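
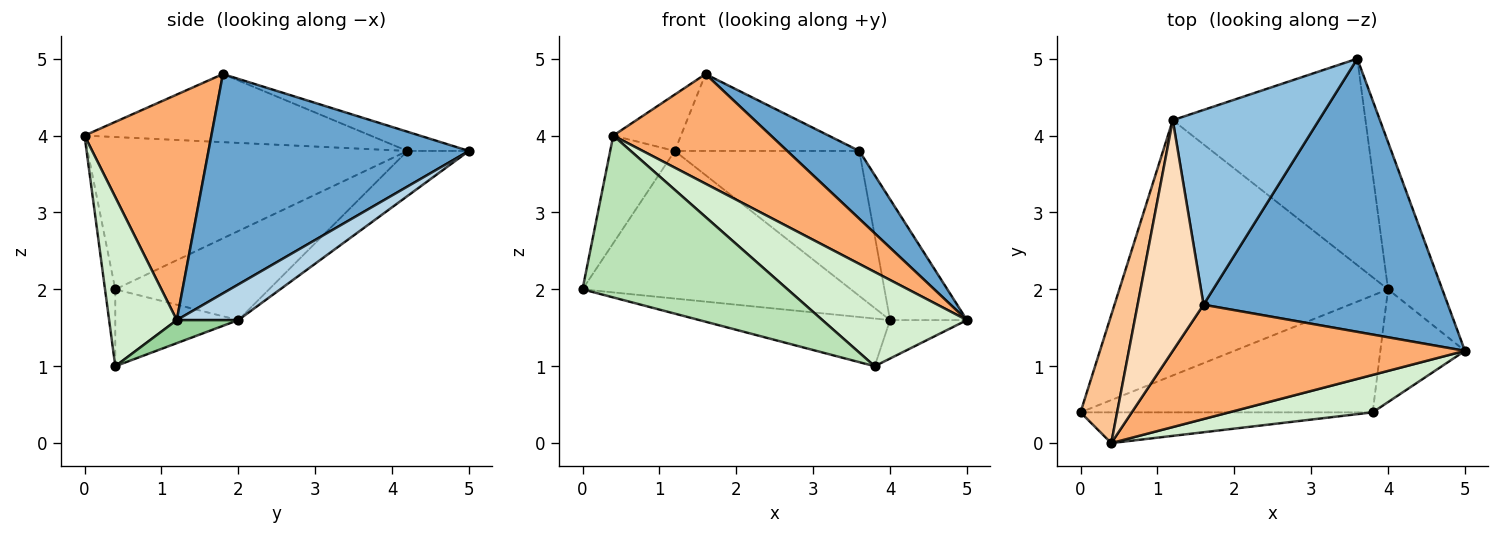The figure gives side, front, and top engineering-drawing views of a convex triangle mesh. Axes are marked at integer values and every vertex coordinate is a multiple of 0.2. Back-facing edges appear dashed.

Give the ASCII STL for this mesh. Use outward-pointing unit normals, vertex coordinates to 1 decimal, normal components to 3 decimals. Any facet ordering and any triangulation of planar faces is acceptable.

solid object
 facet normal 0.657 -0.182 0.732
  outer loop
   vertex 1.6 1.8 4.8
   vertex 5.0 1.2 1.6
   vertex 3.6 5.0 3.8
  endloop
 endfacet
 facet normal -0.121 0.364 0.923
  outer loop
   vertex 1.2 4.2 3.8
   vertex 1.6 1.8 4.8
   vertex 3.6 5.0 3.8
  endloop
 endfacet
 facet normal 0.453 0.566 -0.689
  outer loop
   vertex 4.0 2.0 1.6
   vertex 3.6 5.0 3.8
   vertex 5.0 1.2 1.6
  endloop
 endfacet
 facet normal -0.276 0.481 -0.832
  outer loop
   vertex 4.0 2.0 1.6
   vertex 0.0 0.4 2.0
   vertex 1.2 4.2 3.8
  endloop
 endfacet
 facet normal -0.188 0.564 -0.804
  outer loop
   vertex 4.0 2.0 1.6
   vertex 1.2 4.2 3.8
   vertex 3.6 5.0 3.8
  endloop
 endfacet
 facet normal 0.487 -0.605 0.630
  outer loop
   vertex 0.4 0.0 4.0
   vertex 5.0 1.2 1.6
   vertex 1.6 1.8 4.8
  endloop
 endfacet
 facet normal -0.954 0.193 0.229
  outer loop
   vertex 0.4 0.0 4.0
   vertex 1.2 4.2 3.8
   vertex 0.0 0.4 2.0
  endloop
 endfacet
 facet normal -0.708 0.168 0.686
  outer loop
   vertex 0.4 0.0 4.0
   vertex 1.6 1.8 4.8
   vertex 1.2 4.2 3.8
  endloop
 endfacet
 facet normal -0.237 0.367 -0.900
  outer loop
   vertex 3.8 0.4 1.0
   vertex 0.0 0.4 2.0
   vertex 4.0 2.0 1.6
  endloop
 endfacet
 facet normal 0.250 0.312 -0.916
  outer loop
   vertex 3.8 0.4 1.0
   vertex 4.0 2.0 1.6
   vertex 5.0 1.2 1.6
  endloop
 endfacet
 facet normal -0.049 -0.981 -0.186
  outer loop
   vertex 3.8 0.4 1.0
   vertex 0.4 0.0 4.0
   vertex 0.0 0.4 2.0
  endloop
 endfacet
 facet normal 0.399 -0.852 0.338
  outer loop
   vertex 3.8 0.4 1.0
   vertex 5.0 1.2 1.6
   vertex 0.4 0.0 4.0
  endloop
 endfacet
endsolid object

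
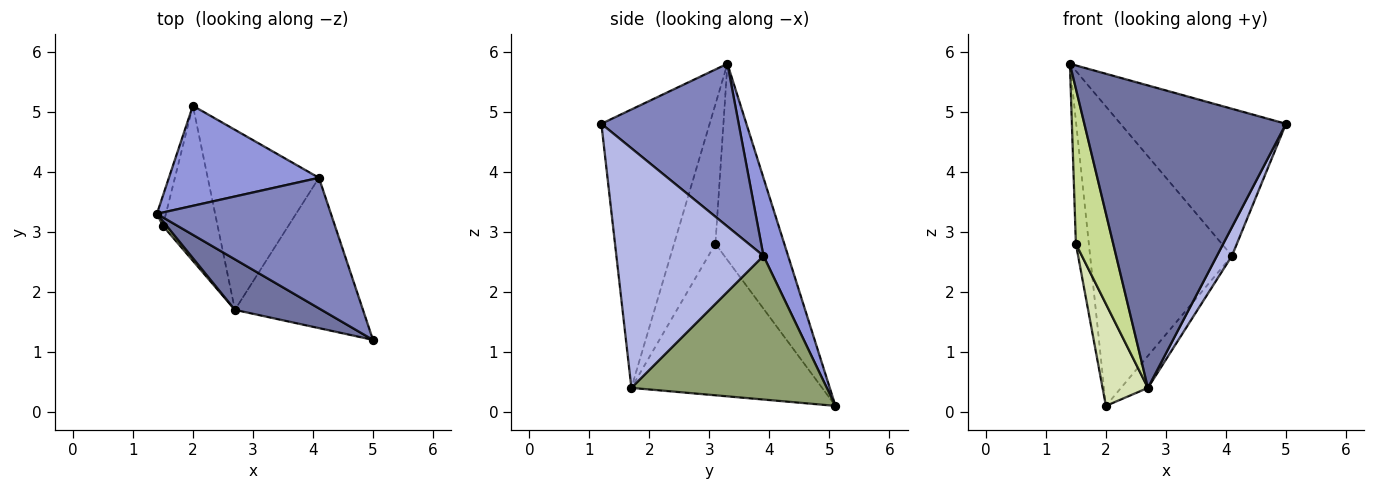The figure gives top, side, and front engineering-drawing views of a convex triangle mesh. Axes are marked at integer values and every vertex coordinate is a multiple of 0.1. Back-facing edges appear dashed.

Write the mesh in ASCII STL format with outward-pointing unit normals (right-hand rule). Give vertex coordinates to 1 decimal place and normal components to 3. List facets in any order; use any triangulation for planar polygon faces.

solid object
 facet normal -0.468 -0.872 0.146
  outer loop
   vertex 2.7 1.7 0.4
   vertex 5.0 1.2 4.8
   vertex 1.4 3.3 5.8
  endloop
 endfacet
 facet normal 0.527 0.635 0.564
  outer loop
   vertex 4.1 3.9 2.6
   vertex 1.4 3.3 5.8
   vertex 5.0 1.2 4.8
  endloop
 endfacet
 facet normal 0.163 0.936 0.313
  outer loop
   vertex 4.1 3.9 2.6
   vertex 2.0 5.1 0.1
   vertex 1.4 3.3 5.8
  endloop
 endfacet
 facet normal 0.878 -0.090 -0.469
  outer loop
   vertex 4.1 3.9 2.6
   vertex 5.0 1.2 4.8
   vertex 2.7 1.7 0.4
  endloop
 endfacet
 facet normal 0.786 0.108 -0.608
  outer loop
   vertex 4.1 3.9 2.6
   vertex 2.7 1.7 0.4
   vertex 2.0 5.1 0.1
  endloop
 endfacet
 facet normal -0.982 0.185 -0.045
  outer loop
   vertex 1.5 3.1 2.8
   vertex 1.4 3.3 5.8
   vertex 2.0 5.1 0.1
  endloop
 endfacet
 facet normal -0.742 -0.670 0.020
  outer loop
   vertex 1.5 3.1 2.8
   vertex 2.7 1.7 0.4
   vertex 1.4 3.3 5.8
  endloop
 endfacet
 facet normal -0.918 -0.218 -0.332
  outer loop
   vertex 1.5 3.1 2.8
   vertex 2.0 5.1 0.1
   vertex 2.7 1.7 0.4
  endloop
 endfacet
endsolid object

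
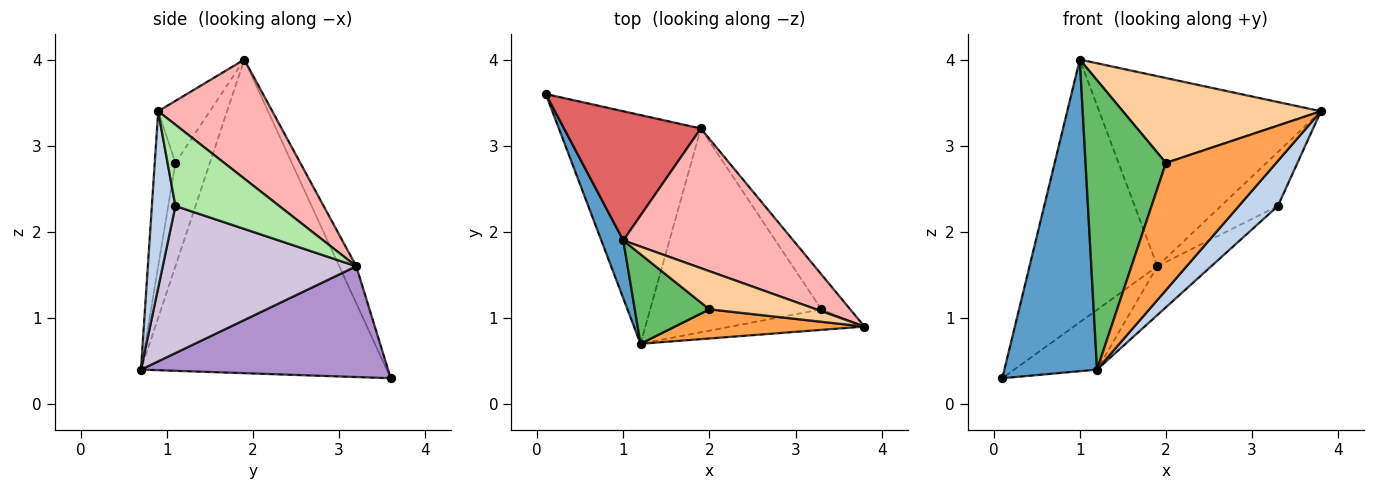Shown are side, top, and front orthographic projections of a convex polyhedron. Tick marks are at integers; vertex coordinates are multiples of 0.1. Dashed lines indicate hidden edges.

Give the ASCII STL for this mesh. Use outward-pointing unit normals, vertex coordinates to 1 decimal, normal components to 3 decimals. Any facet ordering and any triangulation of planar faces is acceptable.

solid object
 facet normal -0.934 -0.352 0.065
  outer loop
   vertex 1.0 1.9 4.0
   vertex 0.1 3.6 0.3
   vertex 1.2 0.7 0.4
  endloop
 endfacet
 facet normal 0.481 -0.798 -0.364
  outer loop
   vertex 3.3 1.1 2.3
   vertex 3.8 0.9 3.4
   vertex 1.2 0.7 0.4
  endloop
 endfacet
 facet normal -0.180 -0.959 0.220
  outer loop
   vertex 2.0 1.1 2.8
   vertex 1.2 0.7 0.4
   vertex 3.8 0.9 3.4
  endloop
 endfacet
 facet normal -0.231 -0.887 0.399
  outer loop
   vertex 2.0 1.1 2.8
   vertex 3.8 0.9 3.4
   vertex 1.0 1.9 4.0
  endloop
 endfacet
 facet normal -0.379 -0.884 0.274
  outer loop
   vertex 2.0 1.1 2.8
   vertex 1.0 1.9 4.0
   vertex 1.2 0.7 0.4
  endloop
 endfacet
 facet normal 0.837 0.459 -0.297
  outer loop
   vertex 1.9 3.2 1.6
   vertex 3.8 0.9 3.4
   vertex 3.3 1.1 2.3
  endloop
 endfacet
 facet normal -0.118 0.891 0.438
  outer loop
   vertex 1.9 3.2 1.6
   vertex 0.1 3.6 0.3
   vertex 1.0 1.9 4.0
  endloop
 endfacet
 facet normal 0.383 0.744 0.547
  outer loop
   vertex 1.9 3.2 1.6
   vertex 1.0 1.9 4.0
   vertex 3.8 0.9 3.4
  endloop
 endfacet
 facet normal 0.603 0.202 -0.772
  outer loop
   vertex 1.9 3.2 1.6
   vertex 1.2 0.7 0.4
   vertex 0.1 3.6 0.3
  endloop
 endfacet
 facet normal 0.641 0.179 -0.746
  outer loop
   vertex 1.9 3.2 1.6
   vertex 3.3 1.1 2.3
   vertex 1.2 0.7 0.4
  endloop
 endfacet
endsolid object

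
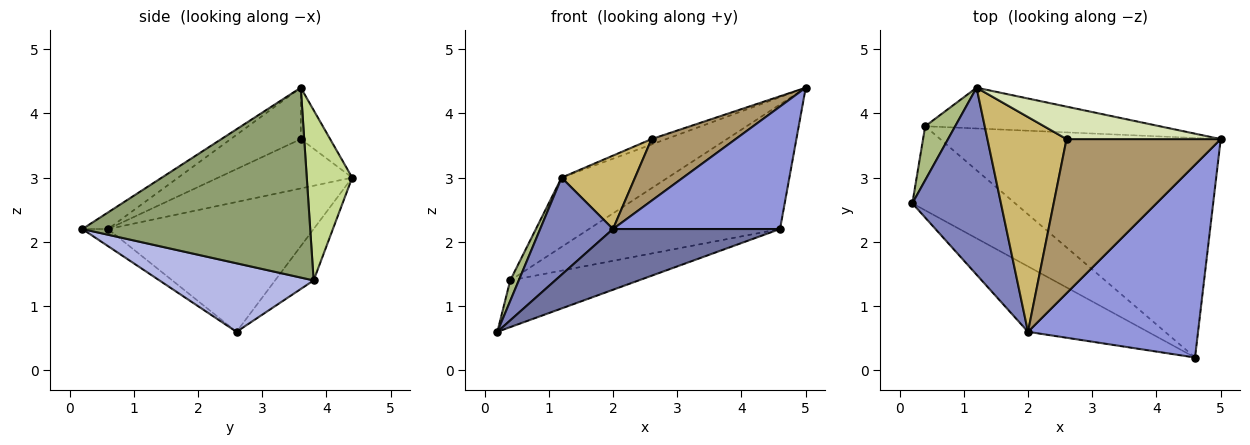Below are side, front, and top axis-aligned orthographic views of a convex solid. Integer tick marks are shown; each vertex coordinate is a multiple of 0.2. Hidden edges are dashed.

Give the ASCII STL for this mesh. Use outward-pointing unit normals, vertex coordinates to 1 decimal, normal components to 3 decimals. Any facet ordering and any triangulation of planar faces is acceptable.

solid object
 facet normal -0.104 -0.677 -0.729
  outer loop
   vertex 2.0 0.6 2.2
   vertex 0.2 2.6 0.6
   vertex 4.6 0.2 2.2
  endloop
 endfacet
 facet normal -0.793 -0.281 0.541
  outer loop
   vertex 2.0 0.6 2.2
   vertex 1.2 4.4 3.0
   vertex 0.2 2.6 0.6
  endloop
 endfacet
 facet normal -0.082 -0.535 0.841
  outer loop
   vertex 2.0 0.6 2.2
   vertex 4.6 0.2 2.2
   vertex 5.0 3.6 4.4
  endloop
 endfacet
 facet normal 0.504 0.420 -0.755
  outer loop
   vertex 0.4 3.8 1.4
   vertex 4.6 0.2 2.2
   vertex 0.2 2.6 0.6
  endloop
 endfacet
 facet normal 0.507 0.425 -0.750
  outer loop
   vertex 0.4 3.8 1.4
   vertex 5.0 3.6 4.4
   vertex 4.6 0.2 2.2
  endloop
 endfacet
 facet normal -0.848 -0.189 0.495
  outer loop
   vertex 0.4 3.8 1.4
   vertex 0.2 2.6 0.6
   vertex 1.2 4.4 3.0
  endloop
 endfacet
 facet normal 0.346 0.809 -0.476
  outer loop
   vertex 0.4 3.8 1.4
   vertex 1.2 4.4 3.0
   vertex 5.0 3.6 4.4
  endloop
 endfacet
 facet normal -0.312 0.156 0.937
  outer loop
   vertex 2.6 3.6 3.6
   vertex 5.0 3.6 4.4
   vertex 1.2 4.4 3.0
  endloop
 endfacet
 facet normal -0.296 -0.355 0.887
  outer loop
   vertex 2.6 3.6 3.6
   vertex 2.0 0.6 2.2
   vertex 5.0 3.6 4.4
  endloop
 endfacet
 facet normal -0.508 -0.279 0.815
  outer loop
   vertex 2.6 3.6 3.6
   vertex 1.2 4.4 3.0
   vertex 2.0 0.6 2.2
  endloop
 endfacet
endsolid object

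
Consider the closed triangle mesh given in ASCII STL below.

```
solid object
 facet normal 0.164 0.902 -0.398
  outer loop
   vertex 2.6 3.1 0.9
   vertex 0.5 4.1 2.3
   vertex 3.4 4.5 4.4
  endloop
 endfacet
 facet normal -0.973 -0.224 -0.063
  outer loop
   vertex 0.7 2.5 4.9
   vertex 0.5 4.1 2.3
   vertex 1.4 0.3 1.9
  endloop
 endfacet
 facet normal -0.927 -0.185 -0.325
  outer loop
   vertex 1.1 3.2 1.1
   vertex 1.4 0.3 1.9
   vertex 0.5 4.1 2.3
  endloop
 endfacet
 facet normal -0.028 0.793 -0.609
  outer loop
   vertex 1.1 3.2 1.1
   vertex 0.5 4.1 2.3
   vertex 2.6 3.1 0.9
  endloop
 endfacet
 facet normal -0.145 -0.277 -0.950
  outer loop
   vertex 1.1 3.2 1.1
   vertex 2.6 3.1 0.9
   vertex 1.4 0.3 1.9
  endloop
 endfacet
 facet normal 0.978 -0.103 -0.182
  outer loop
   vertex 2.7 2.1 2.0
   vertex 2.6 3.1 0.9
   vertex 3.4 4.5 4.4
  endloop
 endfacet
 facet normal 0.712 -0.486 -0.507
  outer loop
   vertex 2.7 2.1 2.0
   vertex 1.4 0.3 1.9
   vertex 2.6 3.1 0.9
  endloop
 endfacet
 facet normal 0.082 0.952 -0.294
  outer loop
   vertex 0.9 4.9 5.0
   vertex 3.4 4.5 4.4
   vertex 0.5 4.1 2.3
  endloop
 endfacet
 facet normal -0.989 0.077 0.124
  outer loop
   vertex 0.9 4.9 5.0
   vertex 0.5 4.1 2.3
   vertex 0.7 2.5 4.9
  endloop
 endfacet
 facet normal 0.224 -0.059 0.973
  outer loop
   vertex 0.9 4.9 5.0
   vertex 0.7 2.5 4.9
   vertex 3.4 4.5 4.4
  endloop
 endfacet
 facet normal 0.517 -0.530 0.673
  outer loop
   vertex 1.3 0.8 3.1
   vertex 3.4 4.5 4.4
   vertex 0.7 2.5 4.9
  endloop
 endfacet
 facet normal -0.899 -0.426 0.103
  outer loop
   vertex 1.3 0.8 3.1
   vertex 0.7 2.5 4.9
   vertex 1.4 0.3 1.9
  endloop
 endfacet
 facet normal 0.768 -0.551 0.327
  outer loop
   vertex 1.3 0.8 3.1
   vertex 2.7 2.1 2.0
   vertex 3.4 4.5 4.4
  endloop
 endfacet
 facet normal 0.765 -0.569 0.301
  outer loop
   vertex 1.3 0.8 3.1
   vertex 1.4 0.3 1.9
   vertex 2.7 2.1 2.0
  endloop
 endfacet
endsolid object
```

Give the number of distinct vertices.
9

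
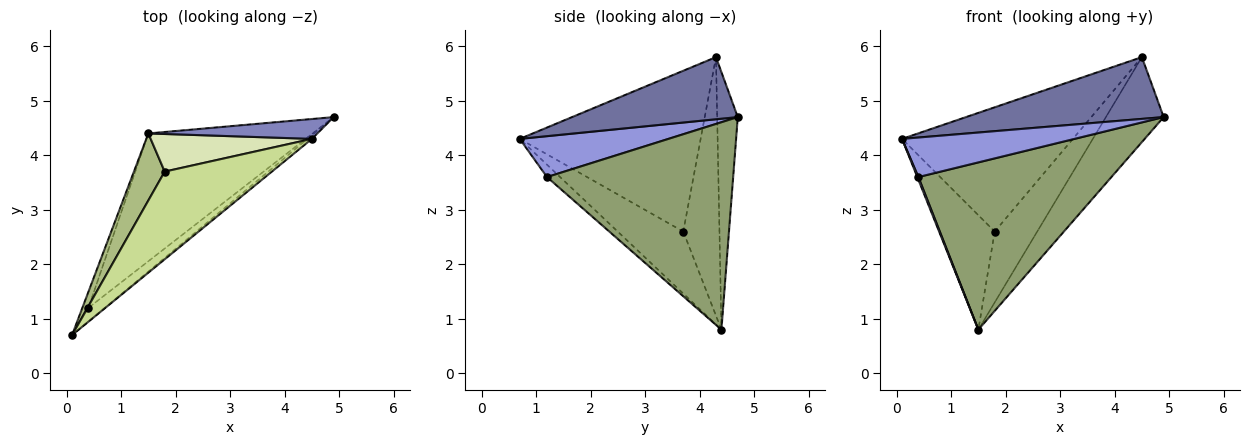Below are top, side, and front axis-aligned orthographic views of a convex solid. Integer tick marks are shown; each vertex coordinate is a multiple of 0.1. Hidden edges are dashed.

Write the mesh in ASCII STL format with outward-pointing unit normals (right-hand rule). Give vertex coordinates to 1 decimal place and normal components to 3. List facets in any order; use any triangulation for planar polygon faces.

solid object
 facet normal 0.642 -0.766 -0.045
  outer loop
   vertex 4.5 4.3 5.8
   vertex 0.1 0.7 4.3
   vertex 4.9 4.7 4.7
  endloop
 endfacet
 facet normal -0.328 0.920 0.215
  outer loop
   vertex 4.5 4.3 5.8
   vertex 4.9 4.7 4.7
   vertex 1.5 4.4 0.8
  endloop
 endfacet
 facet normal 0.632 -0.733 -0.253
  outer loop
   vertex 0.4 1.2 3.6
   vertex 4.9 4.7 4.7
   vertex 0.1 0.7 4.3
  endloop
 endfacet
 facet normal -0.896 -0.075 -0.437
  outer loop
   vertex 0.4 1.2 3.6
   vertex 0.1 0.7 4.3
   vertex 1.5 4.4 0.8
  endloop
 endfacet
 facet normal 0.608 -0.631 -0.482
  outer loop
   vertex 0.4 1.2 3.6
   vertex 1.5 4.4 0.8
   vertex 4.9 4.7 4.7
  endloop
 endfacet
 facet normal -0.713 0.605 0.354
  outer loop
   vertex 1.8 3.7 2.6
   vertex 1.5 4.4 0.8
   vertex 0.1 0.7 4.3
  endloop
 endfacet
 facet normal -0.654 0.618 0.436
  outer loop
   vertex 1.8 3.7 2.6
   vertex 0.1 0.7 4.3
   vertex 4.5 4.3 5.8
  endloop
 endfacet
 facet normal -0.601 0.706 0.375
  outer loop
   vertex 1.8 3.7 2.6
   vertex 4.5 4.3 5.8
   vertex 1.5 4.4 0.8
  endloop
 endfacet
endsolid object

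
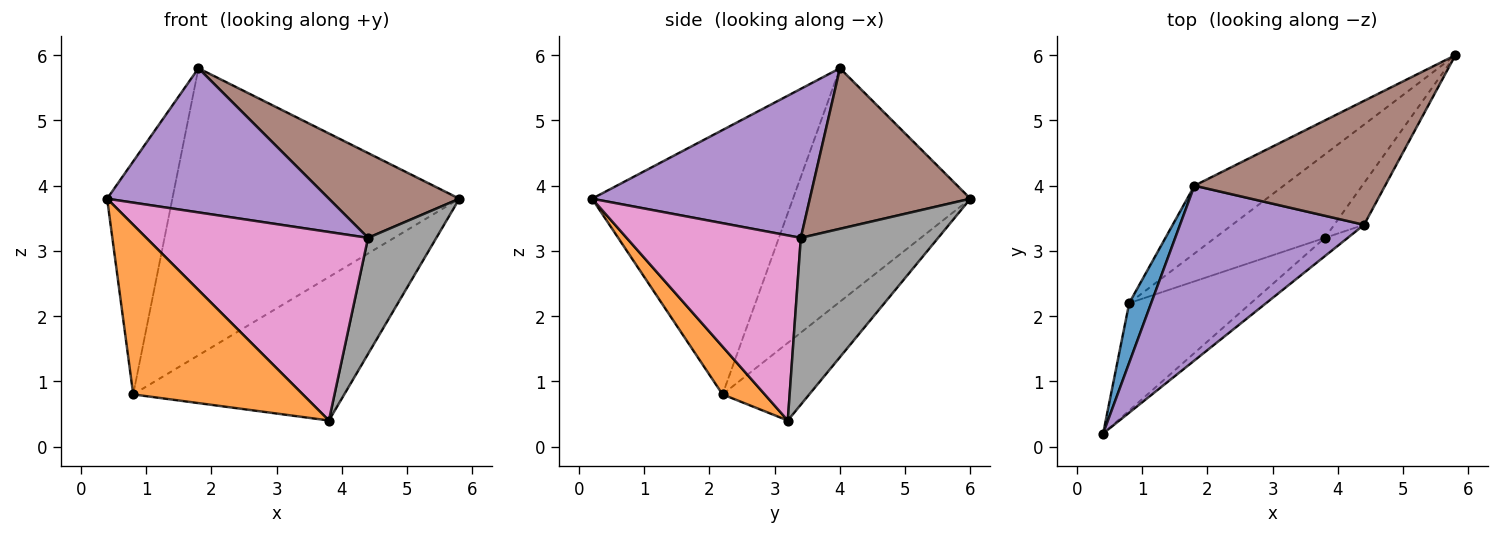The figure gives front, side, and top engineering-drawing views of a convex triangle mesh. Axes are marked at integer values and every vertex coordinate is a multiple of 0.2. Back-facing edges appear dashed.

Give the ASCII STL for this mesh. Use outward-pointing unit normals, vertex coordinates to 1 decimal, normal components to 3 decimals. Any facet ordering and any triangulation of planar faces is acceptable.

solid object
 facet normal -0.948 0.308 0.079
  outer loop
   vertex 0.8 2.2 0.8
   vertex 0.4 0.2 3.8
   vertex 1.8 4.0 5.8
  endloop
 endfacet
 facet normal 0.206 -0.827 -0.524
  outer loop
   vertex 0.8 2.2 0.8
   vertex 3.8 3.2 0.4
   vertex 0.4 0.2 3.8
  endloop
 endfacet
 facet normal -0.516 0.834 -0.197
  outer loop
   vertex 0.8 2.2 0.8
   vertex 1.8 4.0 5.8
   vertex 5.8 6.0 3.8
  endloop
 endfacet
 facet normal -0.335 0.815 -0.474
  outer loop
   vertex 0.8 2.2 0.8
   vertex 5.8 6.0 3.8
   vertex 3.8 3.2 0.4
  endloop
 endfacet
 facet normal 0.530 -0.540 0.654
  outer loop
   vertex 4.4 3.4 3.2
   vertex 1.8 4.0 5.8
   vertex 0.4 0.2 3.8
  endloop
 endfacet
 facet normal 0.571 -0.464 0.678
  outer loop
   vertex 4.4 3.4 3.2
   vertex 5.8 6.0 3.8
   vertex 1.8 4.0 5.8
  endloop
 endfacet
 facet normal 0.616 -0.784 -0.076
  outer loop
   vertex 4.4 3.4 3.2
   vertex 0.4 0.2 3.8
   vertex 3.8 3.2 0.4
  endloop
 endfacet
 facet normal 0.884 -0.440 -0.158
  outer loop
   vertex 4.4 3.4 3.2
   vertex 3.8 3.2 0.4
   vertex 5.8 6.0 3.8
  endloop
 endfacet
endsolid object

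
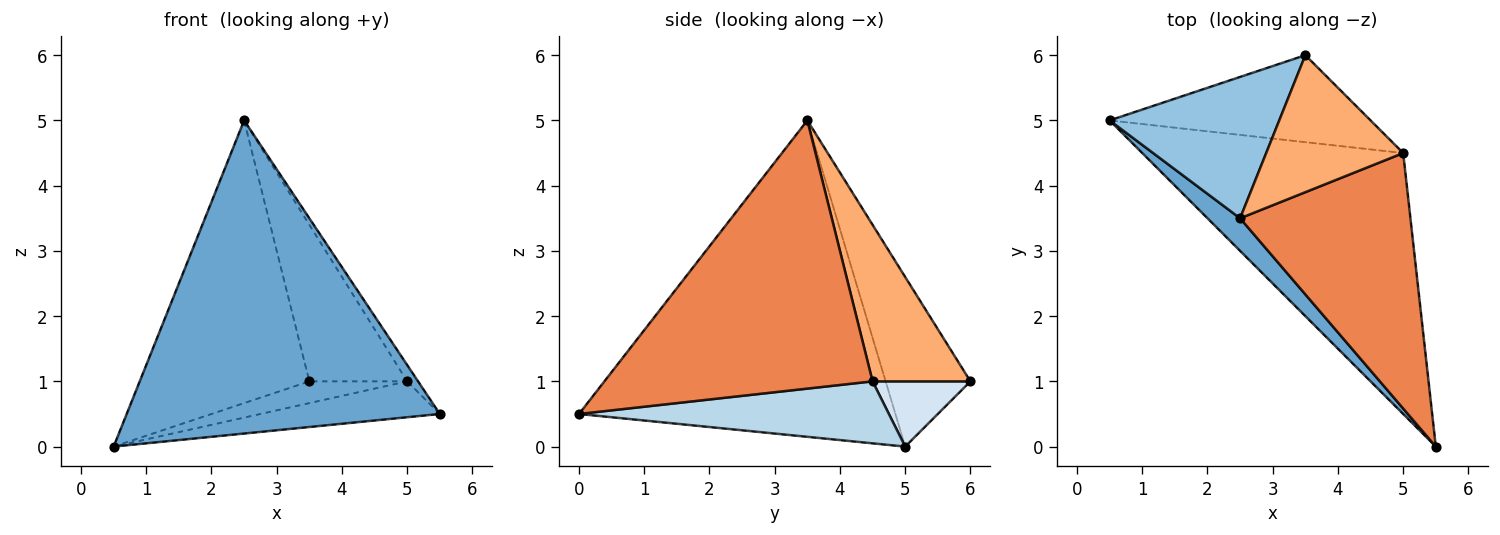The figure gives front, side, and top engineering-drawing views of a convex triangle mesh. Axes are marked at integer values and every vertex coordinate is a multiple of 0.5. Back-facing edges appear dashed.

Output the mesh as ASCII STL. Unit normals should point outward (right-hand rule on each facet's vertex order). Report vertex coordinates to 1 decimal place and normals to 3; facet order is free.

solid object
 facet normal -0.709 -0.702 0.073
  outer loop
   vertex 2.5 3.5 5.0
   vertex 0.5 5.0 0.0
   vertex 5.5 0.0 0.5
  endloop
 endfacet
 facet normal -0.408 0.816 0.408
  outer loop
   vertex 2.5 3.5 5.0
   vertex 3.5 6.0 1.0
   vertex 0.5 5.0 0.0
  endloop
 endfacet
 facet normal 0.229 0.133 -0.964
  outer loop
   vertex 5.0 4.5 1.0
   vertex 5.5 0.0 0.5
   vertex 0.5 5.0 0.0
  endloop
 endfacet
 facet normal 0.236 0.236 -0.943
  outer loop
   vertex 5.0 4.5 1.0
   vertex 0.5 5.0 0.0
   vertex 3.5 6.0 1.0
  endloop
 endfacet
 facet normal 0.844 0.034 0.536
  outer loop
   vertex 5.0 4.5 1.0
   vertex 2.5 3.5 5.0
   vertex 5.5 0.0 0.5
  endloop
 endfacet
 facet normal 0.601 0.601 0.526
  outer loop
   vertex 5.0 4.5 1.0
   vertex 3.5 6.0 1.0
   vertex 2.5 3.5 5.0
  endloop
 endfacet
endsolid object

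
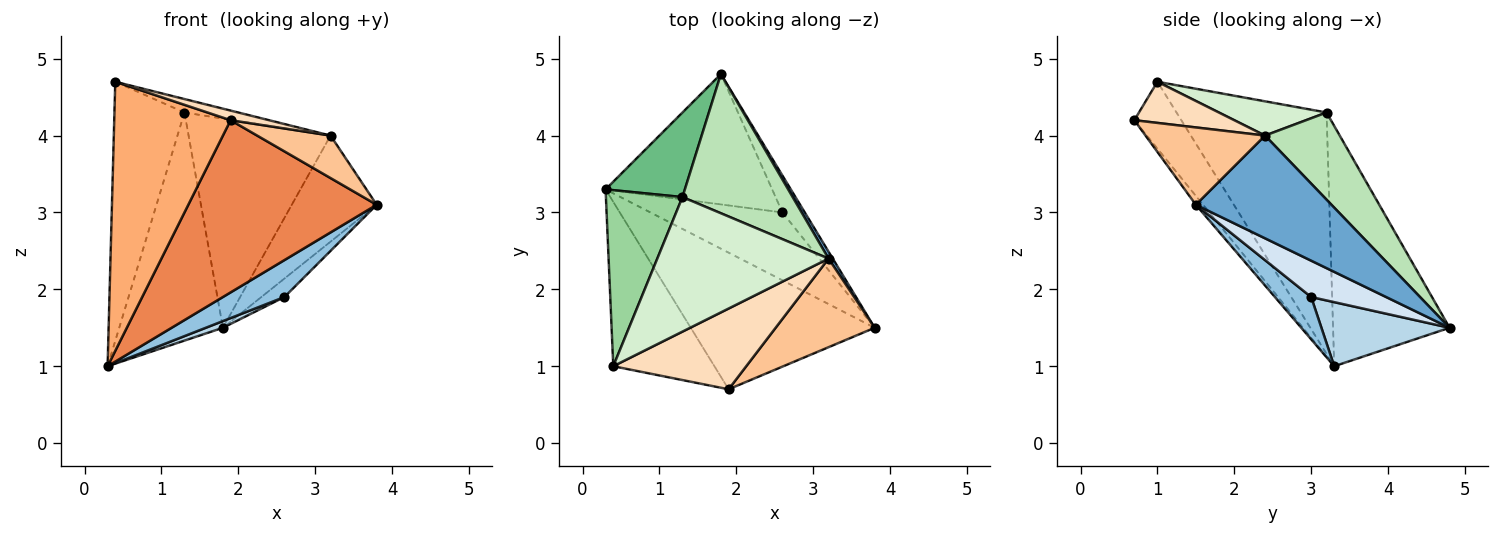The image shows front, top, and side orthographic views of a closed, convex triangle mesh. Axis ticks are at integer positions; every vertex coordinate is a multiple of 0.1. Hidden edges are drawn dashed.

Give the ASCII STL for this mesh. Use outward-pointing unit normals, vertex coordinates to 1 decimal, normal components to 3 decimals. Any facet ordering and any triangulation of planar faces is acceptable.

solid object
 facet normal 0.847 0.530 0.035
  outer loop
   vertex 3.2 2.4 4.0
   vertex 3.8 1.5 3.1
   vertex 1.8 4.8 1.5
  endloop
 endfacet
 facet normal 0.271 -0.460 -0.846
  outer loop
   vertex 2.6 3.0 1.9
   vertex 3.8 1.5 3.1
   vertex 0.3 3.3 1.0
  endloop
 endfacet
 facet normal 0.359 -0.048 -0.932
  outer loop
   vertex 2.6 3.0 1.9
   vertex 0.3 3.3 1.0
   vertex 1.8 4.8 1.5
  endloop
 endfacet
 facet normal 0.824 0.253 -0.507
  outer loop
   vertex 2.6 3.0 1.9
   vertex 1.8 4.8 1.5
   vertex 3.8 1.5 3.1
  endloop
 endfacet
 facet normal -0.030 -0.783 -0.621
  outer loop
   vertex 1.9 0.7 4.2
   vertex 0.3 3.3 1.0
   vertex 3.8 1.5 3.1
  endloop
 endfacet
 facet normal -0.326 -0.807 -0.493
  outer loop
   vertex 1.9 0.7 4.2
   vertex 0.4 1.0 4.7
   vertex 0.3 3.3 1.0
  endloop
 endfacet
 facet normal 0.576 -0.353 0.737
  outer loop
   vertex 1.9 0.7 4.2
   vertex 3.8 1.5 3.1
   vertex 3.2 2.4 4.0
  endloop
 endfacet
 facet normal 0.294 -0.113 0.949
  outer loop
   vertex 1.9 0.7 4.2
   vertex 3.2 2.4 4.0
   vertex 0.4 1.0 4.7
  endloop
 endfacet
 facet normal -0.725 0.646 0.239
  outer loop
   vertex 1.3 3.2 4.3
   vertex 1.8 4.8 1.5
   vertex 0.3 3.3 1.0
  endloop
 endfacet
 facet normal -0.871 0.406 0.276
  outer loop
   vertex 1.3 3.2 4.3
   vertex 0.3 3.3 1.0
   vertex 0.4 1.0 4.7
  endloop
 endfacet
 facet normal 0.401 0.763 0.507
  outer loop
   vertex 1.3 3.2 4.3
   vertex 3.2 2.4 4.0
   vertex 1.8 4.8 1.5
  endloop
 endfacet
 facet normal 0.195 0.098 0.976
  outer loop
   vertex 1.3 3.2 4.3
   vertex 0.4 1.0 4.7
   vertex 3.2 2.4 4.0
  endloop
 endfacet
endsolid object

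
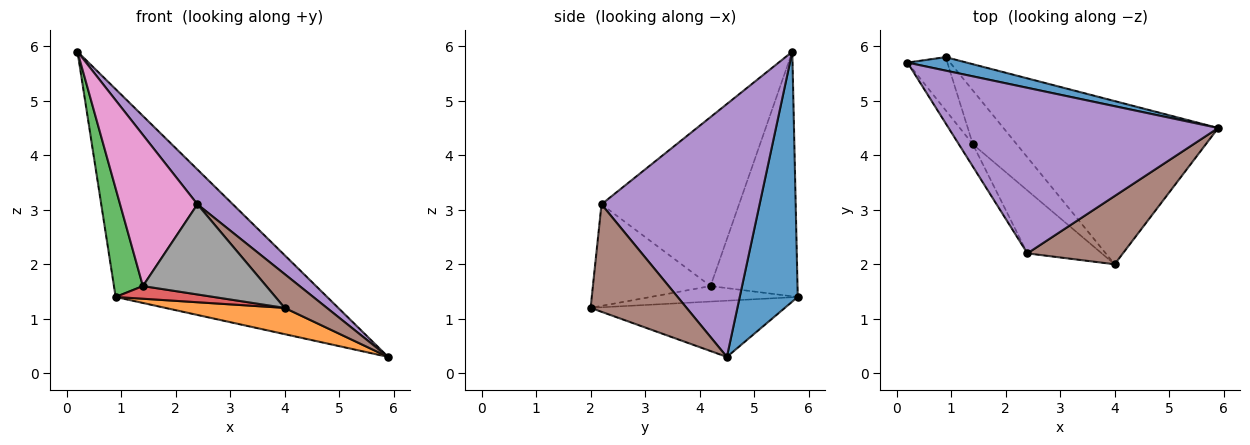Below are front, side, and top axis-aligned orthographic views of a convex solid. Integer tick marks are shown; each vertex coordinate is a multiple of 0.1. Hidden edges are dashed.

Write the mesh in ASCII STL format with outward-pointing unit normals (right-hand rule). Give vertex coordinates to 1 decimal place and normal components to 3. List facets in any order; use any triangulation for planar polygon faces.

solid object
 facet normal 0.264 0.963 0.062
  outer loop
   vertex 0.9 5.8 1.4
   vertex 0.2 5.7 5.9
   vertex 5.9 4.5 0.3
  endloop
 endfacet
 facet normal -0.250 -0.154 -0.956
  outer loop
   vertex 0.9 5.8 1.4
   vertex 5.9 4.5 0.3
   vertex 4.0 2.0 1.2
  endloop
 endfacet
 facet normal -0.938 -0.312 -0.153
  outer loop
   vertex 1.4 4.2 1.6
   vertex 0.2 5.7 5.9
   vertex 0.9 5.8 1.4
  endloop
 endfacet
 facet normal -0.325 -0.217 -0.921
  outer loop
   vertex 1.4 4.2 1.6
   vertex 0.9 5.8 1.4
   vertex 4.0 2.0 1.2
  endloop
 endfacet
 facet normal 0.676 -0.152 0.721
  outer loop
   vertex 2.4 2.2 3.1
   vertex 5.9 4.5 0.3
   vertex 0.2 5.7 5.9
  endloop
 endfacet
 facet normal 0.710 -0.313 0.631
  outer loop
   vertex 2.4 2.2 3.1
   vertex 4.0 2.0 1.2
   vertex 5.9 4.5 0.3
  endloop
 endfacet
 facet normal -0.869 -0.489 -0.072
  outer loop
   vertex 2.4 2.2 3.1
   vertex 0.2 5.7 5.9
   vertex 1.4 4.2 1.6
  endloop
 endfacet
 facet normal -0.616 -0.646 -0.451
  outer loop
   vertex 2.4 2.2 3.1
   vertex 1.4 4.2 1.6
   vertex 4.0 2.0 1.2
  endloop
 endfacet
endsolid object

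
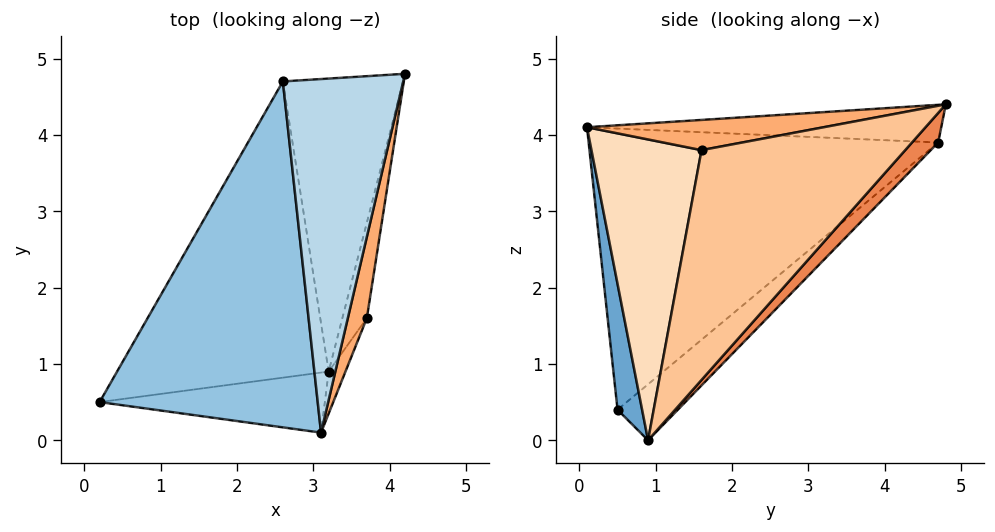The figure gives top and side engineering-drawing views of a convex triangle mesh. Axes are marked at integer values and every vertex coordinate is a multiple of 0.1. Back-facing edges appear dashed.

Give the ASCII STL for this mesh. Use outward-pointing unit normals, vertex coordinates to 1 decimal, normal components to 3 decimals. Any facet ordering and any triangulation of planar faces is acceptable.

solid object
 facet normal 0.105 -0.977 -0.188
  outer loop
   vertex 3.2 0.9 0.0
   vertex 3.1 0.1 4.1
   vertex 0.2 0.5 0.4
  endloop
 endfacet
 facet normal -0.789 -0.059 0.612
  outer loop
   vertex 2.6 4.7 3.9
   vertex 0.2 0.5 0.4
   vertex 3.1 0.1 4.1
  endloop
 endfacet
 facet normal -0.299 0.009 0.954
  outer loop
   vertex 2.6 4.7 3.9
   vertex 3.1 0.1 4.1
   vertex 4.2 4.8 4.4
  endloop
 endfacet
 facet normal -0.185 0.689 -0.700
  outer loop
   vertex 2.6 4.7 3.9
   vertex 3.2 0.9 0.0
   vertex 0.2 0.5 0.4
  endloop
 endfacet
 facet normal 0.166 0.719 -0.675
  outer loop
   vertex 2.6 4.7 3.9
   vertex 4.2 4.8 4.4
   vertex 3.2 0.9 0.0
  endloop
 endfacet
 facet normal 0.825 -0.226 0.519
  outer loop
   vertex 3.7 1.6 3.8
   vertex 4.2 4.8 4.4
   vertex 3.1 0.1 4.1
  endloop
 endfacet
 facet normal 0.985 -0.134 -0.105
  outer loop
   vertex 3.7 1.6 3.8
   vertex 3.2 0.9 0.0
   vertex 4.2 4.8 4.4
  endloop
 endfacet
 facet normal 0.924 -0.380 -0.052
  outer loop
   vertex 3.7 1.6 3.8
   vertex 3.1 0.1 4.1
   vertex 3.2 0.9 0.0
  endloop
 endfacet
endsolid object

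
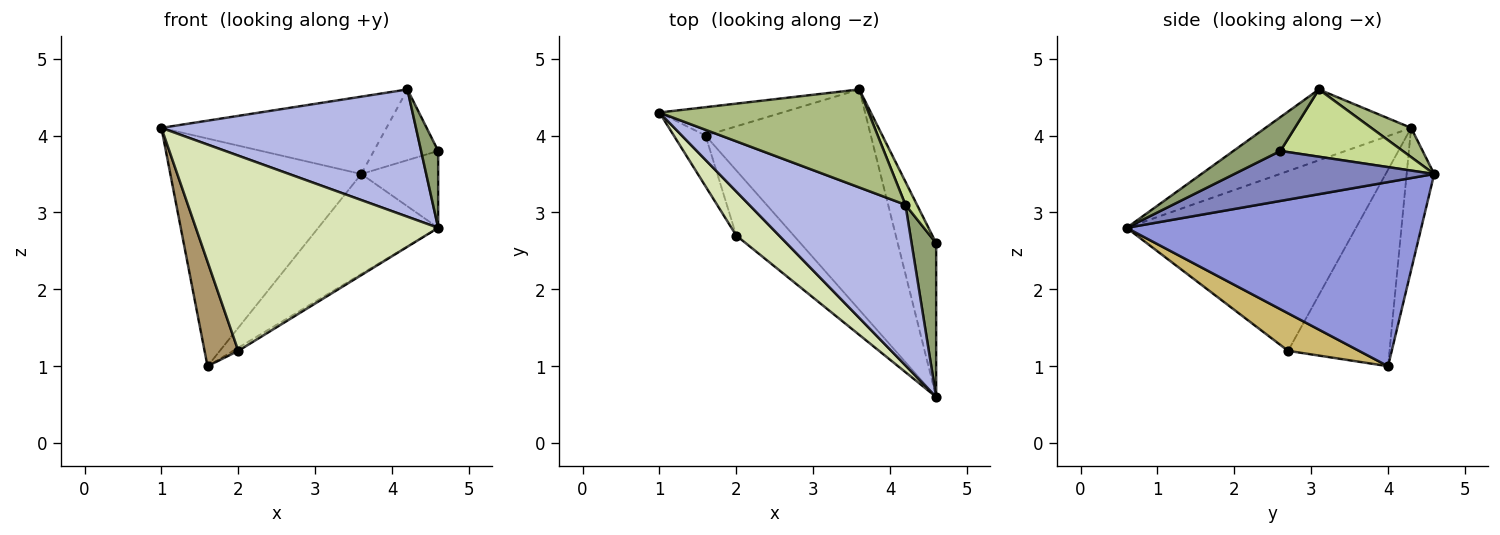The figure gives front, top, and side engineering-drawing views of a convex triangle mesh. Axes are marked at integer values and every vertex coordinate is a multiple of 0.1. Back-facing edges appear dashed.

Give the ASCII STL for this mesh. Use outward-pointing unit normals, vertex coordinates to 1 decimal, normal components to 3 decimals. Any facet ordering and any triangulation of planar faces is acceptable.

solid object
 facet normal -0.142 0.982 -0.122
  outer loop
   vertex 3.6 4.6 3.5
   vertex 1.6 4.0 1.0
   vertex 1.0 4.3 4.1
  endloop
 endfacet
 facet normal 0.758 0.292 -0.583
  outer loop
   vertex 3.6 4.6 3.5
   vertex 4.6 2.6 3.8
   vertex 4.6 0.6 2.8
  endloop
 endfacet
 facet normal 0.712 0.290 -0.639
  outer loop
   vertex 3.6 4.6 3.5
   vertex 4.6 0.6 2.8
   vertex 1.6 4.0 1.0
  endloop
 endfacet
 facet normal -0.335 -0.585 0.738
  outer loop
   vertex 4.2 3.1 4.6
   vertex 1.0 4.3 4.1
   vertex 4.6 0.6 2.8
  endloop
 endfacet
 facet normal 0.776 -0.282 0.564
  outer loop
   vertex 4.2 3.1 4.6
   vertex 4.6 0.6 2.8
   vertex 4.6 2.6 3.8
  endloop
 endfacet
 facet normal 0.109 0.616 0.780
  outer loop
   vertex 4.2 3.1 4.6
   vertex 3.6 4.6 3.5
   vertex 1.0 4.3 4.1
  endloop
 endfacet
 facet normal 0.875 0.460 0.150
  outer loop
   vertex 4.2 3.1 4.6
   vertex 4.6 2.6 3.8
   vertex 3.6 4.6 3.5
  endloop
 endfacet
 facet normal -0.678 -0.717 0.162
  outer loop
   vertex 2.0 2.7 1.2
   vertex 4.6 0.6 2.8
   vertex 1.0 4.3 4.1
  endloop
 endfacet
 facet normal -0.938 -0.312 -0.151
  outer loop
   vertex 2.0 2.7 1.2
   vertex 1.0 4.3 4.1
   vertex 1.6 4.0 1.0
  endloop
 endfacet
 facet normal 0.547 0.040 -0.836
  outer loop
   vertex 2.0 2.7 1.2
   vertex 1.6 4.0 1.0
   vertex 4.6 0.6 2.8
  endloop
 endfacet
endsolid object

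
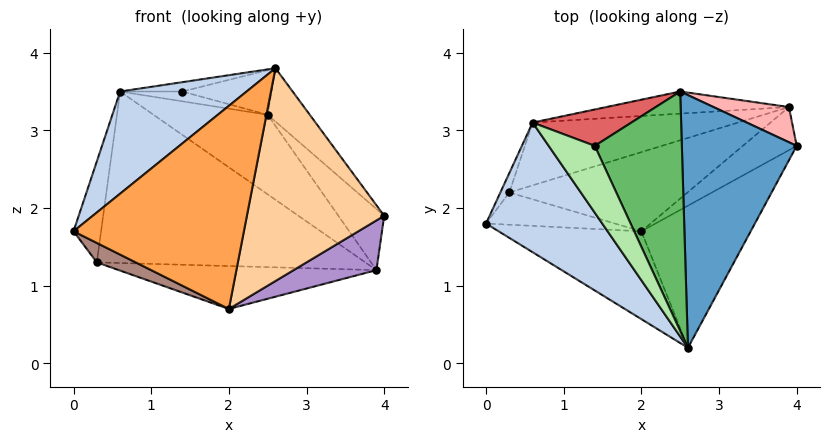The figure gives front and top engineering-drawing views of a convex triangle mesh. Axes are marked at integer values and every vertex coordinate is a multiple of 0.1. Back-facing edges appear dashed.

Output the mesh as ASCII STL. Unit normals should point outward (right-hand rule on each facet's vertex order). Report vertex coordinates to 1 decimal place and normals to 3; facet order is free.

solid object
 facet normal 0.687 0.150 0.711
  outer loop
   vertex 2.5 3.5 3.2
   vertex 2.6 0.2 3.8
   vertex 4.0 2.8 1.9
  endloop
 endfacet
 facet normal -0.712 -0.434 0.551
  outer loop
   vertex 0.6 3.1 3.5
   vertex 0.0 1.8 1.7
   vertex 2.6 0.2 3.8
  endloop
 endfacet
 facet normal -0.237 -0.892 -0.386
  outer loop
   vertex 2.0 1.7 0.7
   vertex 2.6 0.2 3.8
   vertex 0.0 1.8 1.7
  endloop
 endfacet
 facet normal 0.620 -0.652 -0.436
  outer loop
   vertex 2.0 1.7 0.7
   vertex 4.0 2.8 1.9
   vertex 2.6 0.2 3.8
  endloop
 endfacet
 facet normal 0.150 0.181 0.972
  outer loop
   vertex 1.4 2.8 3.5
   vertex 2.6 0.2 3.8
   vertex 2.5 3.5 3.2
  endloop
 endfacet
 facet normal 0.052 0.138 0.989
  outer loop
   vertex 1.4 2.8 3.5
   vertex 0.6 3.1 3.5
   vertex 2.6 0.2 3.8
  endloop
 endfacet
 facet normal 0.097 0.259 0.961
  outer loop
   vertex 1.4 2.8 3.5
   vertex 2.5 3.5 3.2
   vertex 0.6 3.1 3.5
  endloop
 endfacet
 facet normal 0.642 0.664 0.383
  outer loop
   vertex 3.9 3.3 1.2
   vertex 2.5 3.5 3.2
   vertex 4.0 2.8 1.9
  endloop
 endfacet
 facet normal 0.629 -0.587 -0.509
  outer loop
   vertex 3.9 3.3 1.2
   vertex 4.0 2.8 1.9
   vertex 2.0 1.7 0.7
  endloop
 endfacet
 facet normal -0.238 0.936 -0.260
  outer loop
   vertex 3.9 3.3 1.2
   vertex 0.6 3.1 3.5
   vertex 2.5 3.5 3.2
  endloop
 endfacet
 facet normal -0.413 -0.470 -0.780
  outer loop
   vertex 0.3 2.2 1.3
   vertex 2.0 1.7 0.7
   vertex 0.0 1.8 1.7
  endloop
 endfacet
 facet normal -0.168 0.470 -0.867
  outer loop
   vertex 0.3 2.2 1.3
   vertex 3.9 3.3 1.2
   vertex 2.0 1.7 0.7
  endloop
 endfacet
 facet normal -0.842 0.530 -0.102
  outer loop
   vertex 0.3 2.2 1.3
   vertex 0.0 1.8 1.7
   vertex 0.6 3.1 3.5
  endloop
 endfacet
 facet normal -0.284 0.900 -0.330
  outer loop
   vertex 0.3 2.2 1.3
   vertex 0.6 3.1 3.5
   vertex 3.9 3.3 1.2
  endloop
 endfacet
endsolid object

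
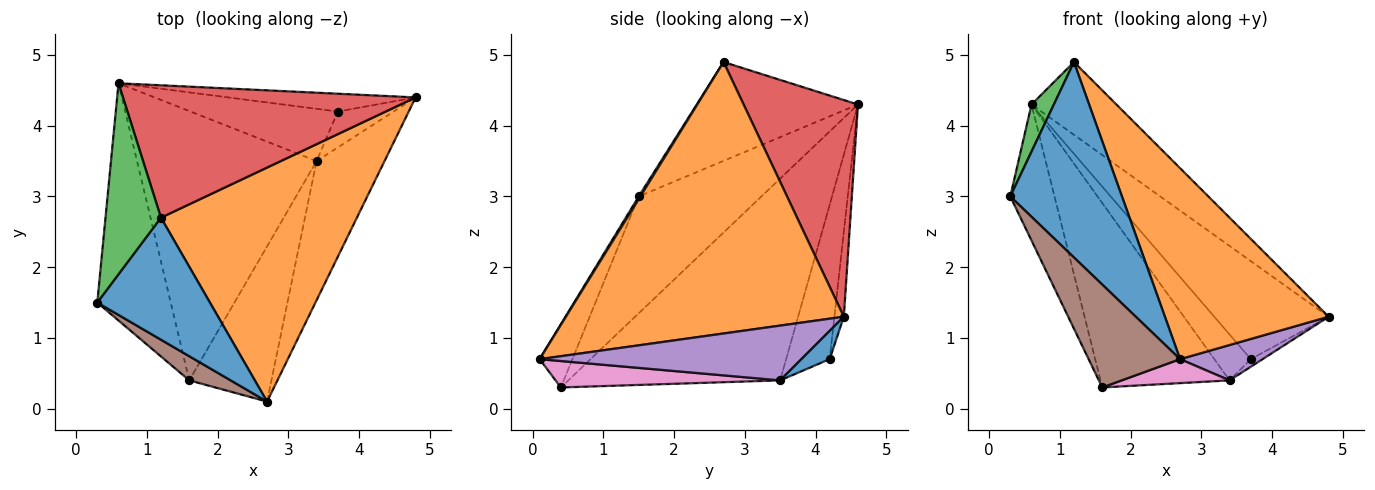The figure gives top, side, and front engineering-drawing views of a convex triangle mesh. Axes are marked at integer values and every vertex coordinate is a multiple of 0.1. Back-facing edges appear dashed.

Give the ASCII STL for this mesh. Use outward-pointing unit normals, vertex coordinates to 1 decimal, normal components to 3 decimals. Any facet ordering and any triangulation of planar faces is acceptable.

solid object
 facet normal 0.013 -0.848 0.530
  outer loop
   vertex 1.2 2.7 4.9
   vertex 0.3 1.5 3.0
   vertex 2.7 0.1 0.7
  endloop
 endfacet
 facet normal 0.732 -0.431 0.528
  outer loop
   vertex 1.2 2.7 4.9
   vertex 2.7 0.1 0.7
   vertex 4.8 4.4 1.3
  endloop
 endfacet
 facet normal -0.866 -0.120 0.486
  outer loop
   vertex 0.6 4.6 4.3
   vertex 0.3 1.5 3.0
   vertex 1.2 2.7 4.9
  endloop
 endfacet
 facet normal 0.544 0.404 0.735
  outer loop
   vertex 0.6 4.6 4.3
   vertex 1.2 2.7 4.9
   vertex 4.8 4.4 1.3
  endloop
 endfacet
 facet normal 0.616 -0.194 -0.764
  outer loop
   vertex 3.4 3.5 0.4
   vertex 4.8 4.4 1.3
   vertex 2.7 0.1 0.7
  endloop
 endfacet
 facet normal -0.329 -0.919 0.216
  outer loop
   vertex 1.6 0.4 0.3
   vertex 2.7 0.1 0.7
   vertex 0.3 1.5 3.0
  endloop
 endfacet
 facet normal 0.303 -0.145 -0.942
  outer loop
   vertex 1.6 0.4 0.3
   vertex 3.4 3.5 0.4
   vertex 2.7 0.1 0.7
  endloop
 endfacet
 facet normal -0.810 0.292 -0.509
  outer loop
   vertex 1.6 0.4 0.3
   vertex 0.3 1.5 3.0
   vertex 0.6 4.6 4.3
  endloop
 endfacet
 facet normal -0.680 0.414 -0.605
  outer loop
   vertex 1.6 0.4 0.3
   vertex 0.6 4.6 4.3
   vertex 3.4 3.5 0.4
  endloop
 endfacet
 facet normal -0.081 0.981 -0.179
  outer loop
   vertex 3.7 4.2 0.7
   vertex 0.6 4.6 4.3
   vertex 4.8 4.4 1.3
  endloop
 endfacet
 facet normal 0.444 0.185 -0.876
  outer loop
   vertex 3.7 4.2 0.7
   vertex 4.8 4.4 1.3
   vertex 3.4 3.5 0.4
  endloop
 endfacet
 facet normal -0.619 0.518 -0.590
  outer loop
   vertex 3.7 4.2 0.7
   vertex 3.4 3.5 0.4
   vertex 0.6 4.6 4.3
  endloop
 endfacet
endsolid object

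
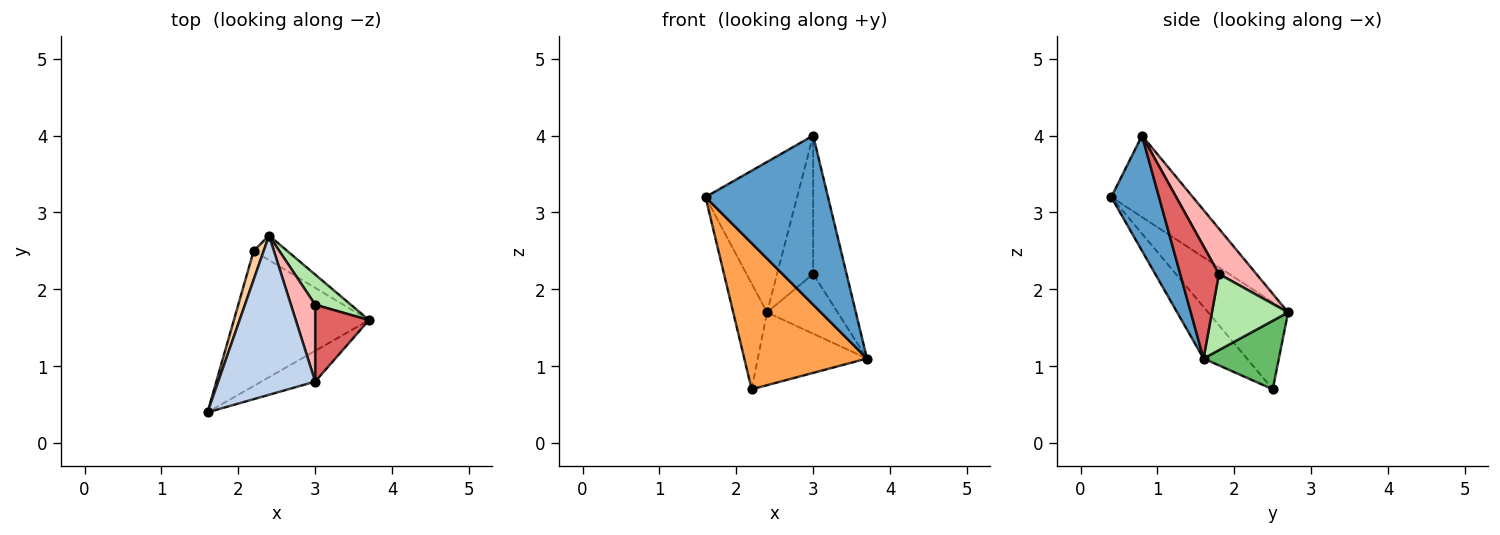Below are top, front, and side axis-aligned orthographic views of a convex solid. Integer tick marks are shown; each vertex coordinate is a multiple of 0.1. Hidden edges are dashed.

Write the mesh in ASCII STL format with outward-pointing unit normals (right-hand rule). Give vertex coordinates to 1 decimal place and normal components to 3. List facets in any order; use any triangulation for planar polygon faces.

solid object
 facet normal 0.358 -0.919 -0.167
  outer loop
   vertex 3.0 0.8 4.0
   vertex 1.6 0.4 3.2
   vertex 3.7 1.6 1.1
  endloop
 endfacet
 facet normal -0.522 0.586 0.620
  outer loop
   vertex 3.0 0.8 4.0
   vertex 2.4 2.7 1.7
   vertex 1.6 0.4 3.2
  endloop
 endfacet
 facet normal -0.251 -0.711 -0.657
  outer loop
   vertex 2.2 2.5 0.7
   vertex 3.7 1.6 1.1
   vertex 1.6 0.4 3.2
  endloop
 endfacet
 facet normal -0.916 0.387 0.106
  outer loop
   vertex 2.2 2.5 0.7
   vertex 1.6 0.4 3.2
   vertex 2.4 2.7 1.7
  endloop
 endfacet
 facet normal 0.547 0.793 -0.268
  outer loop
   vertex 2.2 2.5 0.7
   vertex 2.4 2.7 1.7
   vertex 3.7 1.6 1.1
  endloop
 endfacet
 facet normal 0.694 0.643 0.325
  outer loop
   vertex 3.0 1.8 2.2
   vertex 3.7 1.6 1.1
   vertex 2.4 2.7 1.7
  endloop
 endfacet
 facet normal 0.712 0.614 0.341
  outer loop
   vertex 3.0 1.8 2.2
   vertex 3.0 0.8 4.0
   vertex 3.7 1.6 1.1
  endloop
 endfacet
 facet normal 0.672 0.648 0.360
  outer loop
   vertex 3.0 1.8 2.2
   vertex 2.4 2.7 1.7
   vertex 3.0 0.8 4.0
  endloop
 endfacet
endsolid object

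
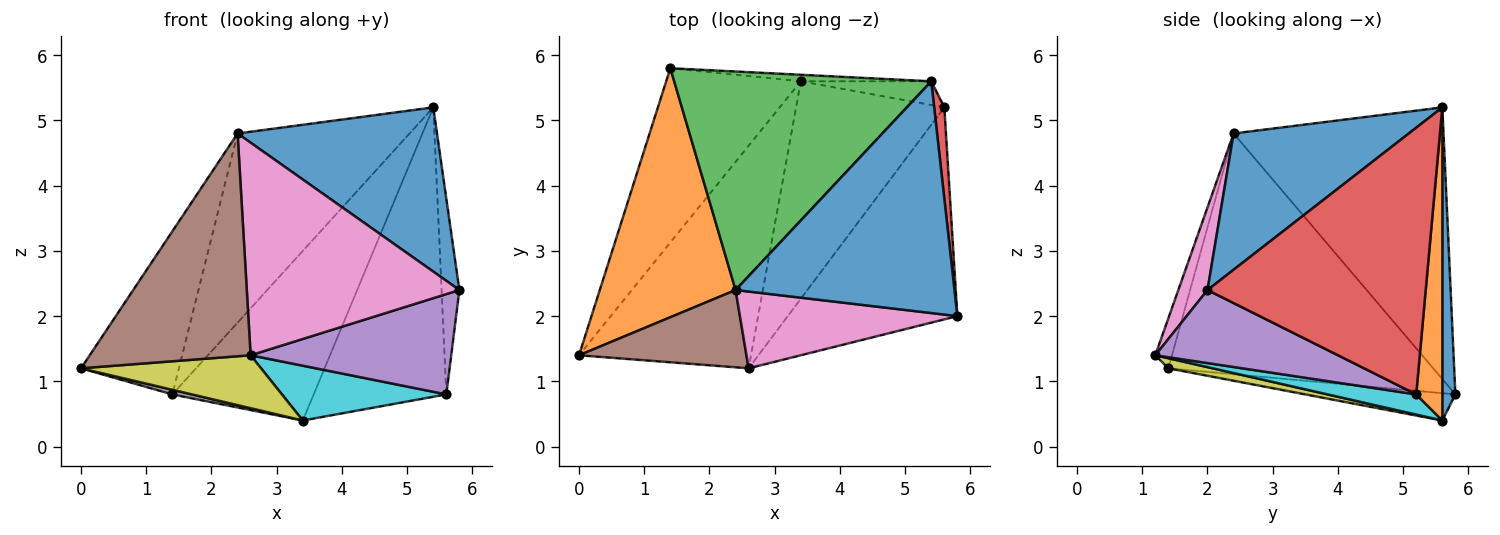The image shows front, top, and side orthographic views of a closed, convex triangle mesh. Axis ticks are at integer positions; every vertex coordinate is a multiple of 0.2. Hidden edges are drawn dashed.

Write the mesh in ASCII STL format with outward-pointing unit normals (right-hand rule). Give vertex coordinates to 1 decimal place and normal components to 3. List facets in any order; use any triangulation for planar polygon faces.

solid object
 facet normal 0.453 -0.515 0.727
  outer loop
   vertex 2.4 2.4 4.8
   vertex 5.8 2.0 2.4
   vertex 5.4 5.6 5.2
  endloop
 endfacet
 facet normal -0.829 0.306 0.468
  outer loop
   vertex 2.4 2.4 4.8
   vertex 1.4 5.8 0.8
   vertex 0.0 1.4 1.2
  endloop
 endfacet
 facet normal -0.624 0.511 0.591
  outer loop
   vertex 2.4 2.4 4.8
   vertex 5.4 5.6 5.2
   vertex 1.4 5.8 0.8
  endloop
 endfacet
 facet normal 0.996 0.081 0.038
  outer loop
   vertex 5.6 5.2 0.8
   vertex 5.4 5.6 5.2
   vertex 5.8 2.0 2.4
  endloop
 endfacet
 facet normal 0.363 -0.398 -0.842
  outer loop
   vertex 2.6 1.2 1.4
   vertex 5.6 5.2 0.8
   vertex 5.8 2.0 2.4
  endloop
 endfacet
 facet normal -0.097 -0.940 0.326
  outer loop
   vertex 2.6 1.2 1.4
   vertex 2.4 2.4 4.8
   vertex 0.0 1.4 1.2
  endloop
 endfacet
 facet normal 0.128 -0.933 0.337
  outer loop
   vertex 2.6 1.2 1.4
   vertex 5.8 2.0 2.4
   vertex 2.4 2.4 4.8
  endloop
 endfacet
 facet normal -0.199 -0.026 -0.980
  outer loop
   vertex 3.4 5.6 0.4
   vertex 0.0 1.4 1.2
   vertex 1.4 5.8 0.8
  endloop
 endfacet
 facet normal 0.057 -0.231 -0.971
  outer loop
   vertex 3.4 5.6 0.4
   vertex 2.6 1.2 1.4
   vertex 0.0 1.4 1.2
  endloop
 endfacet
 facet normal 0.131 -0.242 -0.961
  outer loop
   vertex 3.4 5.6 0.4
   vertex 5.6 5.2 0.8
   vertex 2.6 1.2 1.4
  endloop
 endfacet
 facet normal 0.092 0.995 -0.038
  outer loop
   vertex 3.4 5.6 0.4
   vertex 1.4 5.8 0.8
   vertex 5.4 5.6 5.2
  endloop
 endfacet
 facet normal 0.192 0.978 -0.080
  outer loop
   vertex 3.4 5.6 0.4
   vertex 5.4 5.6 5.2
   vertex 5.6 5.2 0.8
  endloop
 endfacet
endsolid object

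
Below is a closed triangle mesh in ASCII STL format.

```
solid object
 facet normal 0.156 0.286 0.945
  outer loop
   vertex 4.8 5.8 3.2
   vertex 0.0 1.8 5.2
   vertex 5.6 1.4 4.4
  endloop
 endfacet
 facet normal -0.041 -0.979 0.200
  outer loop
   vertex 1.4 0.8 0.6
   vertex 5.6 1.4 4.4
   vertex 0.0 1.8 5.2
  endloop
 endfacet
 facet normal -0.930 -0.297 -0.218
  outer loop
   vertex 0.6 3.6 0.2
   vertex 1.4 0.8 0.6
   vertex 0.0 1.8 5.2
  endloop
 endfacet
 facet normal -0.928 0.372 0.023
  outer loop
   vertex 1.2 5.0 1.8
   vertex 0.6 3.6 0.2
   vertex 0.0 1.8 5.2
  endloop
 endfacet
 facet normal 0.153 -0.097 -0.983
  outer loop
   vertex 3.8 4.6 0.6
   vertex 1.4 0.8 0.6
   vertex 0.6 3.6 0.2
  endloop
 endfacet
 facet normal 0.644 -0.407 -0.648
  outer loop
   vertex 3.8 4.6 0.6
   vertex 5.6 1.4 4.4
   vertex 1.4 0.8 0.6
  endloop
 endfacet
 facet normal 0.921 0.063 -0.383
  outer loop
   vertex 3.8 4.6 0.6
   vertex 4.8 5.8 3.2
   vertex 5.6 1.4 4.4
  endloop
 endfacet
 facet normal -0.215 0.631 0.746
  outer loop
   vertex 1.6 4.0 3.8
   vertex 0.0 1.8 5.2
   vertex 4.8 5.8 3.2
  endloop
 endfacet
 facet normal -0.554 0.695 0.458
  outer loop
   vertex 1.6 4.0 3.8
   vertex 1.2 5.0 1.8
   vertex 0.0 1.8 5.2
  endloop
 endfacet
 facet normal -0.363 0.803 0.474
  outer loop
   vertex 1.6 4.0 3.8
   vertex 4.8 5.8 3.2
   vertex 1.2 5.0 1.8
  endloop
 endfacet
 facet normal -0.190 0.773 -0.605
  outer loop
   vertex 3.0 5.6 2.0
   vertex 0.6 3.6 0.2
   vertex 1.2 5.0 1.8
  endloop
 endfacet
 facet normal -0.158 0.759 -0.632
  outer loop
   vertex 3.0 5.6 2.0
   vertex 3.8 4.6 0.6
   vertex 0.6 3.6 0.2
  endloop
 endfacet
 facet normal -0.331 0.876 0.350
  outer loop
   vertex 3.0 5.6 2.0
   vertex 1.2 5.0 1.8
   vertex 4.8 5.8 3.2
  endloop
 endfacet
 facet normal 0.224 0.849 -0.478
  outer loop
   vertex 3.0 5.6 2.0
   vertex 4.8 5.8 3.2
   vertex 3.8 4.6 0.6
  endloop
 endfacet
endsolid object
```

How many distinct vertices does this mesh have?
9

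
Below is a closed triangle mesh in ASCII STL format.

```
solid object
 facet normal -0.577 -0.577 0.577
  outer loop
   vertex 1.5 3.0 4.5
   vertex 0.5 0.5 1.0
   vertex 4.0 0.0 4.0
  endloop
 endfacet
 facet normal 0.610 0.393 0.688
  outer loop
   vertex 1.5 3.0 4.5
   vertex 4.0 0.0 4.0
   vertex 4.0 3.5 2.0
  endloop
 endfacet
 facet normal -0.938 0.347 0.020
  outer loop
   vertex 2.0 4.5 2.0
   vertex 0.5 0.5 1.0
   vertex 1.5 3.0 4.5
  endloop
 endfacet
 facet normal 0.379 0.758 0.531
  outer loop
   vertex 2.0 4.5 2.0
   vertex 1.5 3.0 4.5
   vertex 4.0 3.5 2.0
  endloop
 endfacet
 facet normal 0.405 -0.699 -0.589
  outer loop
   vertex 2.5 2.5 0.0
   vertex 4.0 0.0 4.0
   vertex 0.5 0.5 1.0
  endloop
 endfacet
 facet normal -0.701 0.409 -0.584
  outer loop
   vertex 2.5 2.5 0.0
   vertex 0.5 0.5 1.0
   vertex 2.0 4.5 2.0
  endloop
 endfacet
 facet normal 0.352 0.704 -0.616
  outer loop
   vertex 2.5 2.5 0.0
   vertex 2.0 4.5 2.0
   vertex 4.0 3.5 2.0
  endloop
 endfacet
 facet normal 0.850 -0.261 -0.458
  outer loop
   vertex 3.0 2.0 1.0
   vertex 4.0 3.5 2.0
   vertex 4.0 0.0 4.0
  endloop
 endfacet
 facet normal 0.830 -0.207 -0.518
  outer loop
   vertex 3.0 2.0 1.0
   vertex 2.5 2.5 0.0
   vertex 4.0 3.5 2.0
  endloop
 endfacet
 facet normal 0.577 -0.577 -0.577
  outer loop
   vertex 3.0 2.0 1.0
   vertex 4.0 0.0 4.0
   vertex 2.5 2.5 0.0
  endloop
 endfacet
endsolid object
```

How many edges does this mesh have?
15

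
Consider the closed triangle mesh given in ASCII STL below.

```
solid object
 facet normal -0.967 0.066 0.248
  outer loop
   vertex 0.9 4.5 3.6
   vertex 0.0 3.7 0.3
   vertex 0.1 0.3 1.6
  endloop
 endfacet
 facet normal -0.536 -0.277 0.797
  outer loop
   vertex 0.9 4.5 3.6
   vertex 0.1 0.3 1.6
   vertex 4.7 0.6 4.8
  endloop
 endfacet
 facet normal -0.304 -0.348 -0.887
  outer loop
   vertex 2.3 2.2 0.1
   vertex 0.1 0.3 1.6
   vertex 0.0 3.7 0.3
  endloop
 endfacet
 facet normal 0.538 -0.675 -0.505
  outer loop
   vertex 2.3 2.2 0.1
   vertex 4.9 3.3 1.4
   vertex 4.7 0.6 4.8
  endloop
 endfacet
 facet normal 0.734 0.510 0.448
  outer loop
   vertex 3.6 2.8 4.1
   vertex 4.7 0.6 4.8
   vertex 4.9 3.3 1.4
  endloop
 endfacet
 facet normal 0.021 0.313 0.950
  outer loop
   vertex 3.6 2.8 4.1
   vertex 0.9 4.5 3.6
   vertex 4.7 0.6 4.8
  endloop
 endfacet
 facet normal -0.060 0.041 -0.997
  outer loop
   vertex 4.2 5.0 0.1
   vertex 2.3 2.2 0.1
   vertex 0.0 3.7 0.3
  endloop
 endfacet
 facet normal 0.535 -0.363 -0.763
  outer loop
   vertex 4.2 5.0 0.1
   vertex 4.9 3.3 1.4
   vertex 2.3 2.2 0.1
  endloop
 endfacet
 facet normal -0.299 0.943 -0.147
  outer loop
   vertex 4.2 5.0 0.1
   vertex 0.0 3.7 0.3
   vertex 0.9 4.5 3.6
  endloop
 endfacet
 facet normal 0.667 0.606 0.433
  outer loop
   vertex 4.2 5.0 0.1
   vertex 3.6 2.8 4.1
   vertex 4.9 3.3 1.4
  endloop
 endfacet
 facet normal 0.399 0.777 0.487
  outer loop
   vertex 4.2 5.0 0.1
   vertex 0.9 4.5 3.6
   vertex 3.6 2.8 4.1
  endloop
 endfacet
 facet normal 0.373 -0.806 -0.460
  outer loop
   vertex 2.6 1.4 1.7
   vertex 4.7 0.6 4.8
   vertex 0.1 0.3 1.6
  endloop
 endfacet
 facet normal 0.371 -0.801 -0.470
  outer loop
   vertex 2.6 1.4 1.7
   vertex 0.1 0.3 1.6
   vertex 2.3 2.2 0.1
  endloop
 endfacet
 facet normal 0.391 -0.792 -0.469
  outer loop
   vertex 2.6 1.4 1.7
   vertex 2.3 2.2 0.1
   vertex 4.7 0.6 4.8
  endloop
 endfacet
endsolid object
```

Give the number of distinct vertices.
9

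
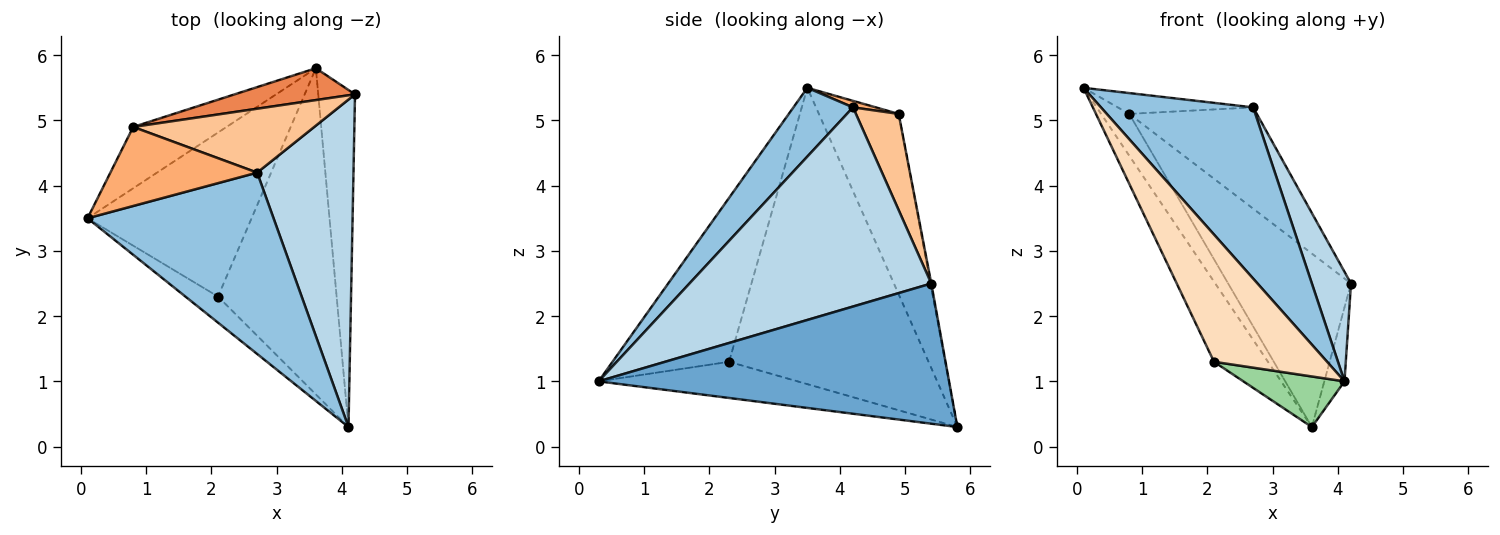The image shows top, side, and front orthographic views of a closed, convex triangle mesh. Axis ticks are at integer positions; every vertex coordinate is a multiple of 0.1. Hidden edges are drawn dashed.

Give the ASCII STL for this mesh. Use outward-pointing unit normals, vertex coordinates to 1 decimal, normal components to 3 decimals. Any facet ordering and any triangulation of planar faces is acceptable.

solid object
 facet normal 0.966 0.056 -0.253
  outer loop
   vertex 3.6 5.8 0.3
   vertex 4.2 5.4 2.5
   vertex 4.1 0.3 1.0
  endloop
 endfacet
 facet normal 0.260 -0.663 0.702
  outer loop
   vertex 2.7 4.2 5.2
   vertex 0.1 3.5 5.5
   vertex 4.1 0.3 1.0
  endloop
 endfacet
 facet normal 0.891 -0.144 0.431
  outer loop
   vertex 2.7 4.2 5.2
   vertex 4.1 0.3 1.0
   vertex 4.2 5.4 2.5
  endloop
 endfacet
 facet normal -0.848 0.299 -0.439
  outer loop
   vertex 0.8 4.9 5.1
   vertex 3.6 5.8 0.3
   vertex 0.1 3.5 5.5
  endloop
 endfacet
 facet normal -0.007 0.984 0.181
  outer loop
   vertex 0.8 4.9 5.1
   vertex 4.2 5.4 2.5
   vertex 3.6 5.8 0.3
  endloop
 endfacet
 facet normal 0.043 0.255 0.966
  outer loop
   vertex 0.8 4.9 5.1
   vertex 0.1 3.5 5.5
   vertex 2.7 4.2 5.2
  endloop
 endfacet
 facet normal 0.273 0.814 0.513
  outer loop
   vertex 0.8 4.9 5.1
   vertex 2.7 4.2 5.2
   vertex 4.2 5.4 2.5
  endloop
 endfacet
 facet normal -0.711 -0.689 -0.141
  outer loop
   vertex 2.1 2.3 1.3
   vertex 4.1 0.3 1.0
   vertex 0.1 3.5 5.5
  endloop
 endfacet
 facet normal -0.851 0.230 -0.471
  outer loop
   vertex 2.1 2.3 1.3
   vertex 0.1 3.5 5.5
   vertex 3.6 5.8 0.3
  endloop
 endfacet
 facet normal -0.289 -0.147 -0.946
  outer loop
   vertex 2.1 2.3 1.3
   vertex 3.6 5.8 0.3
   vertex 4.1 0.3 1.0
  endloop
 endfacet
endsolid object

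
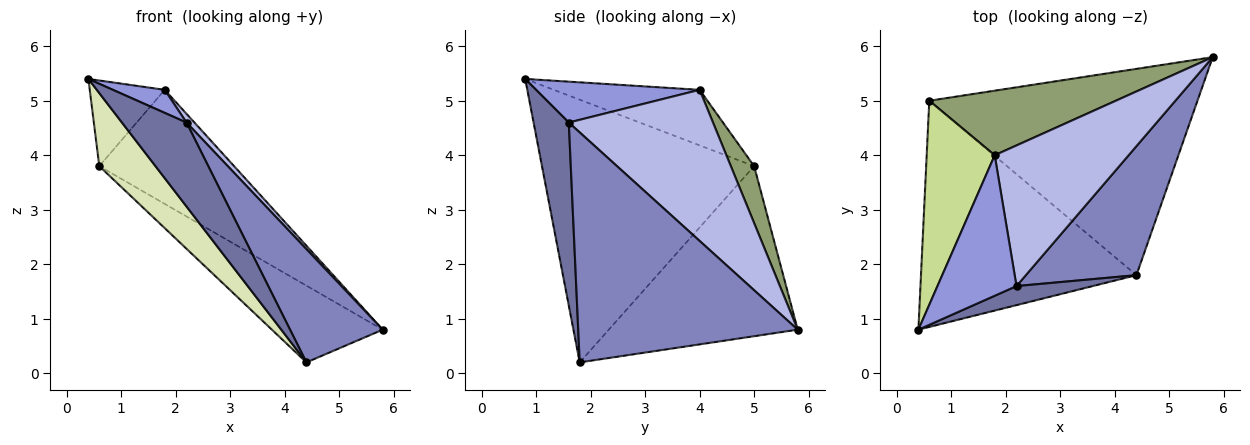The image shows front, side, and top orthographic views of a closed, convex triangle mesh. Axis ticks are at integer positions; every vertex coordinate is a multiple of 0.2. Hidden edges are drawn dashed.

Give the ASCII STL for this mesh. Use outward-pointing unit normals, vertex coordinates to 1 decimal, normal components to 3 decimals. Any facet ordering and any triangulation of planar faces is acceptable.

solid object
 facet normal 0.470 -0.861 0.196
  outer loop
   vertex 2.2 1.6 4.6
   vertex 0.4 0.8 5.4
   vertex 4.4 1.8 0.2
  endloop
 endfacet
 facet normal 0.842 -0.356 0.405
  outer loop
   vertex 2.2 1.6 4.6
   vertex 4.4 1.8 0.2
   vertex 5.8 5.8 0.8
  endloop
 endfacet
 facet normal 0.455 -0.144 0.879
  outer loop
   vertex 2.2 1.6 4.6
   vertex 1.8 4.0 5.2
   vertex 0.4 0.8 5.4
  endloop
 endfacet
 facet normal 0.748 -0.041 0.663
  outer loop
   vertex 2.2 1.6 4.6
   vertex 5.8 5.8 0.8
   vertex 1.8 4.0 5.2
  endloop
 endfacet
 facet normal 0.149 0.861 0.487
  outer loop
   vertex 0.6 5.0 3.8
   vertex 1.8 4.0 5.2
   vertex 5.8 5.8 0.8
  endloop
 endfacet
 facet normal -0.511 0.300 -0.806
  outer loop
   vertex 0.6 5.0 3.8
   vertex 5.8 5.8 0.8
   vertex 4.4 1.8 0.2
  endloop
 endfacet
 facet normal -0.602 0.309 0.737
  outer loop
   vertex 0.6 5.0 3.8
   vertex 0.4 0.8 5.4
   vertex 1.8 4.0 5.2
  endloop
 endfacet
 facet normal -0.757 -0.201 -0.621
  outer loop
   vertex 0.6 5.0 3.8
   vertex 4.4 1.8 0.2
   vertex 0.4 0.8 5.4
  endloop
 endfacet
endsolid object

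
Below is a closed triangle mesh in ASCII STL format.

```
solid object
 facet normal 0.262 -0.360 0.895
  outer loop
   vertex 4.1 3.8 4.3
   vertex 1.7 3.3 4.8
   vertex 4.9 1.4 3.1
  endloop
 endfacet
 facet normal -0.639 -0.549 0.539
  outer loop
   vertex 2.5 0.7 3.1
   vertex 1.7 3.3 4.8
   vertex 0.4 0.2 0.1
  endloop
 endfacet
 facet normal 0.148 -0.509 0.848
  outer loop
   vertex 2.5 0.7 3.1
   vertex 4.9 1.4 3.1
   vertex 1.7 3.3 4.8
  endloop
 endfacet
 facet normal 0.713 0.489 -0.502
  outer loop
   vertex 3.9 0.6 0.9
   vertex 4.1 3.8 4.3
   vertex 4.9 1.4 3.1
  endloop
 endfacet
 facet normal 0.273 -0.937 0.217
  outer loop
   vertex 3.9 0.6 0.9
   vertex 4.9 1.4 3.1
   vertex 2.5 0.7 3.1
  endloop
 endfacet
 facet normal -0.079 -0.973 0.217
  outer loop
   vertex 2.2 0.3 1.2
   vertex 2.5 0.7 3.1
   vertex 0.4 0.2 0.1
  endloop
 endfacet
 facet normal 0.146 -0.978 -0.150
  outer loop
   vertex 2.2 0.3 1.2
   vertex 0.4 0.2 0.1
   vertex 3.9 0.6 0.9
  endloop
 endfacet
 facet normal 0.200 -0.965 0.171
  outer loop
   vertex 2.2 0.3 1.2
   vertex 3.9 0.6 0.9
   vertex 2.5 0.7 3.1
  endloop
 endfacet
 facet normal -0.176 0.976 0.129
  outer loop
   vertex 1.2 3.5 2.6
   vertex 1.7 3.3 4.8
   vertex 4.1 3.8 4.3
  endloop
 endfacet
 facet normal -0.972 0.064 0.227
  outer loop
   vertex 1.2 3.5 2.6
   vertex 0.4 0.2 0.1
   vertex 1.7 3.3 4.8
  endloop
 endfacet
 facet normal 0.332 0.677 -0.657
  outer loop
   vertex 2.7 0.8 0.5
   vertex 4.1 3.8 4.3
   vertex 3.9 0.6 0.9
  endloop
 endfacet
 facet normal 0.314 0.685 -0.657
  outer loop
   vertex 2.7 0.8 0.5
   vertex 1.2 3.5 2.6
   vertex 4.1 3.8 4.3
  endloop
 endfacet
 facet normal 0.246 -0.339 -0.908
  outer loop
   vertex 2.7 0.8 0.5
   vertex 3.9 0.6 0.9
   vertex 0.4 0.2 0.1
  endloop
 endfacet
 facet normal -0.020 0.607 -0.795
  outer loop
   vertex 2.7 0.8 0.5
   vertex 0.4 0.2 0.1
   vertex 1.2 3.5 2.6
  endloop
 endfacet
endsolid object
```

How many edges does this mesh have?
21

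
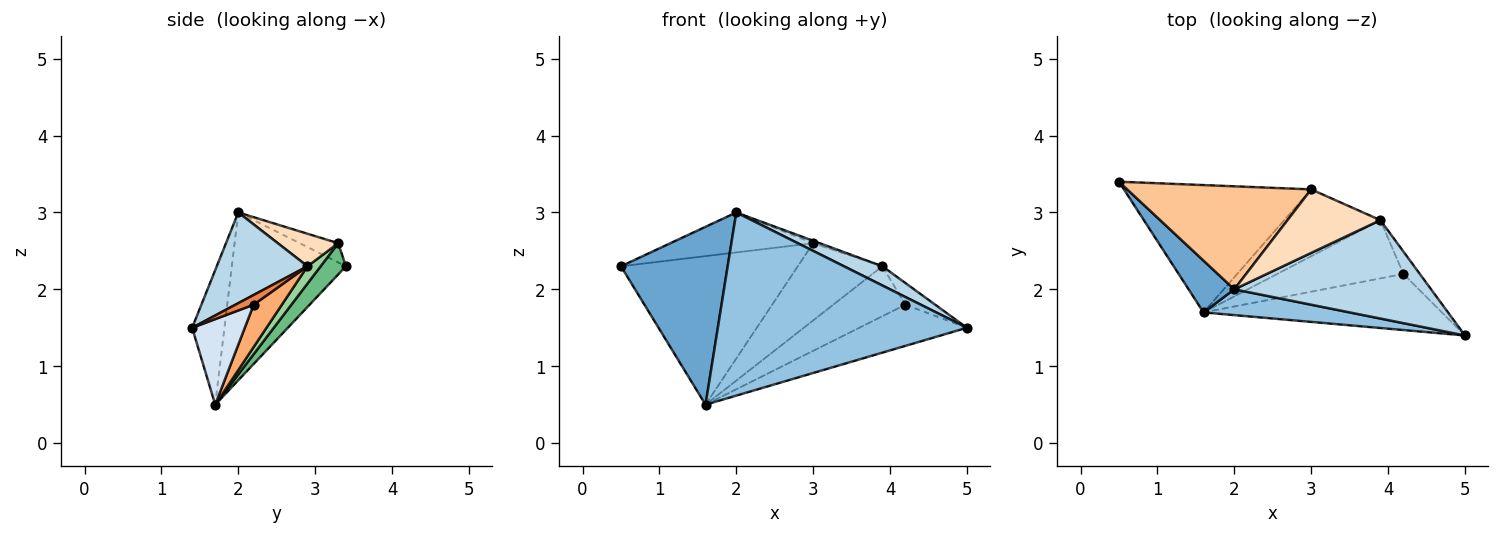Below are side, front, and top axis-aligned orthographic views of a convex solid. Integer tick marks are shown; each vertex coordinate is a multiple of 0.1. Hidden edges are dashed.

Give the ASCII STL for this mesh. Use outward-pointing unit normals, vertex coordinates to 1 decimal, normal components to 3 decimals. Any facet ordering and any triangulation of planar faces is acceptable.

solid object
 facet normal -0.716 -0.670 0.195
  outer loop
   vertex 2.0 2.0 3.0
   vertex 0.5 3.4 2.3
   vertex 1.6 1.7 0.5
  endloop
 endfacet
 facet normal -0.127 -0.982 0.138
  outer loop
   vertex 2.0 2.0 3.0
   vertex 1.6 1.7 0.5
   vertex 5.0 1.4 1.5
  endloop
 endfacet
 facet normal 0.412 -0.175 0.894
  outer loop
   vertex 3.9 2.9 2.3
   vertex 2.0 2.0 3.0
   vertex 5.0 1.4 1.5
  endloop
 endfacet
 facet normal 0.278 0.568 -0.774
  outer loop
   vertex 4.2 2.2 1.8
   vertex 5.0 1.4 1.5
   vertex 1.6 1.7 0.5
  endloop
 endfacet
 facet normal 0.392 0.640 -0.661
  outer loop
   vertex 4.2 2.2 1.8
   vertex 3.9 2.9 2.3
   vertex 5.0 1.4 1.5
  endloop
 endfacet
 facet normal 0.246 0.631 -0.736
  outer loop
   vertex 4.2 2.2 1.8
   vertex 1.6 1.7 0.5
   vertex 3.9 2.9 2.3
  endloop
 endfacet
 facet normal -0.097 0.360 0.928
  outer loop
   vertex 3.0 3.3 2.6
   vertex 0.5 3.4 2.3
   vertex 2.0 2.0 3.0
  endloop
 endfacet
 facet normal 0.330 0.036 0.943
  outer loop
   vertex 3.0 3.3 2.6
   vertex 2.0 2.0 3.0
   vertex 3.9 2.9 2.3
  endloop
 endfacet
 facet normal 0.108 0.755 -0.647
  outer loop
   vertex 3.0 3.3 2.6
   vertex 1.6 1.7 0.5
   vertex 0.5 3.4 2.3
  endloop
 endfacet
 facet normal 0.117 0.751 -0.650
  outer loop
   vertex 3.0 3.3 2.6
   vertex 3.9 2.9 2.3
   vertex 1.6 1.7 0.5
  endloop
 endfacet
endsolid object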